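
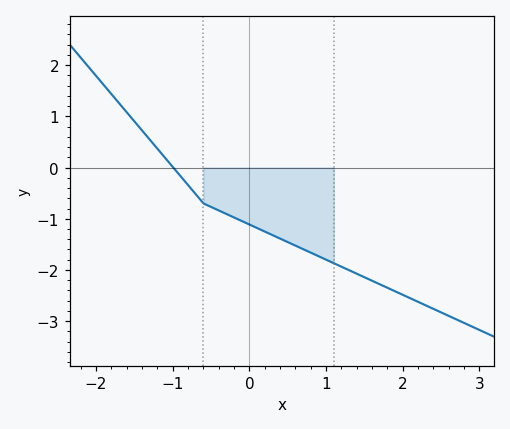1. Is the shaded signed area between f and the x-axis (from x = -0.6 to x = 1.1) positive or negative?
negative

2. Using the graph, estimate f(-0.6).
-0.7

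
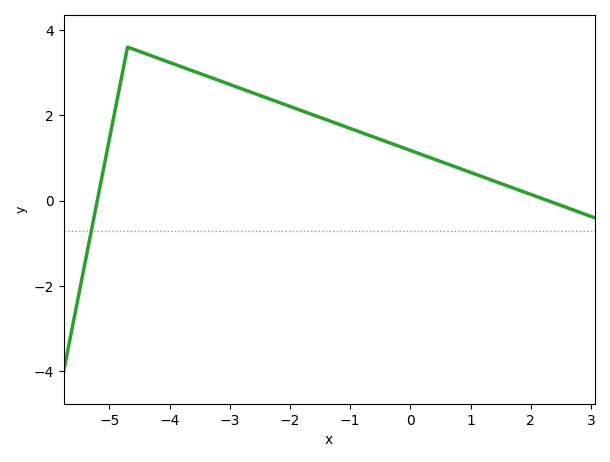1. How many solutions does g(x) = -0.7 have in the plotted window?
1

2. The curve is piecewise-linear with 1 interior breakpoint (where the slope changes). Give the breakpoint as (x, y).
(-4.7, 3.6)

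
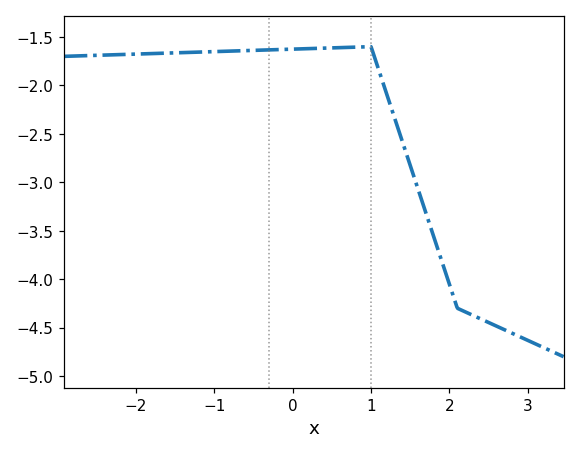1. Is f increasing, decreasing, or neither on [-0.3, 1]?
increasing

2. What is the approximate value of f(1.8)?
-3.55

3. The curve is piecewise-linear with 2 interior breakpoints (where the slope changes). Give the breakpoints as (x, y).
(1, -1.6); (2.1, -4.3)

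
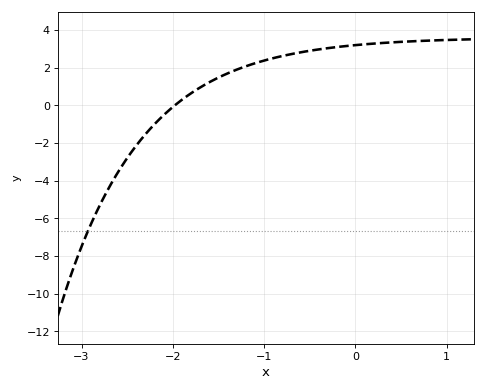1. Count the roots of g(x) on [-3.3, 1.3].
1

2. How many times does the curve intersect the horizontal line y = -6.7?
1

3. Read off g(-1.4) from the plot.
1.7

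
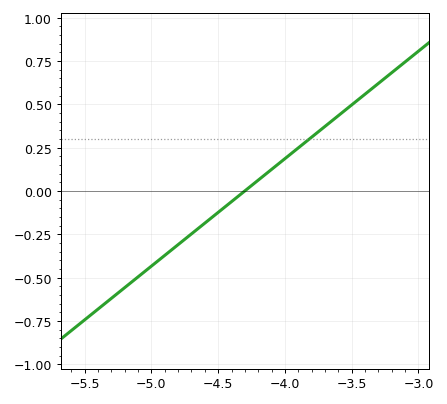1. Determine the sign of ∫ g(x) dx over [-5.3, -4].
negative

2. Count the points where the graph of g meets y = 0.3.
1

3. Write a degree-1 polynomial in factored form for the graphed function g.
y = 0.62(x + 4.3)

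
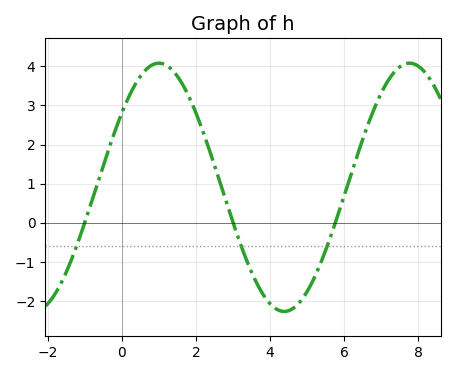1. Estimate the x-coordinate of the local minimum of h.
4.4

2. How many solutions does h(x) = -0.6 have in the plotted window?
3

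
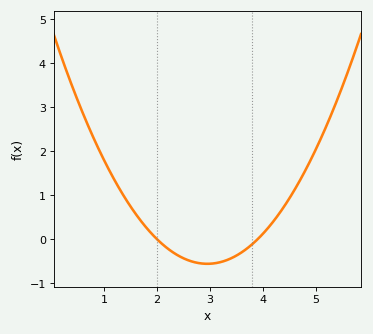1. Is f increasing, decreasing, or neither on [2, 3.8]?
neither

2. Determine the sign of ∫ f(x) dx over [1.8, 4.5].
negative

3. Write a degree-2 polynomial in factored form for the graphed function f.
y = 0.62(x - 2)(x - 3.9)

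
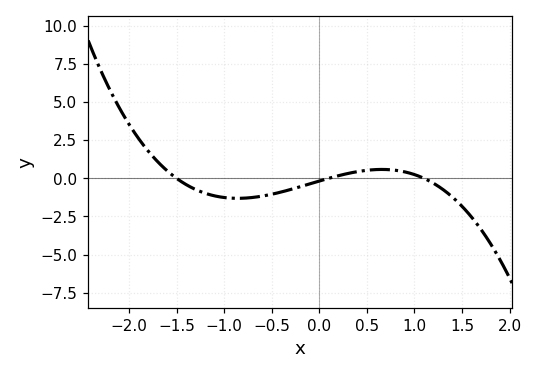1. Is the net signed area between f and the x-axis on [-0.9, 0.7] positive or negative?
negative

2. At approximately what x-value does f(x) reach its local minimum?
-0.9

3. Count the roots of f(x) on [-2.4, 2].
3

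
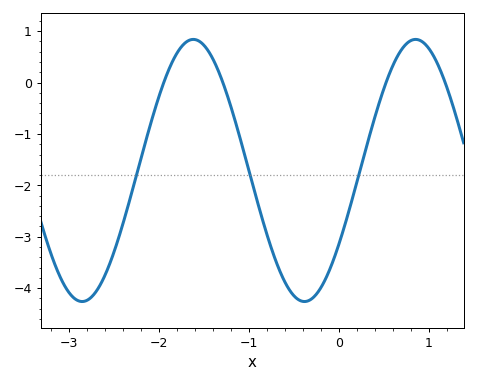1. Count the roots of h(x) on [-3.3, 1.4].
4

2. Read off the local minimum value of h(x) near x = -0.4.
-4.26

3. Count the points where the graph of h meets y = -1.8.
3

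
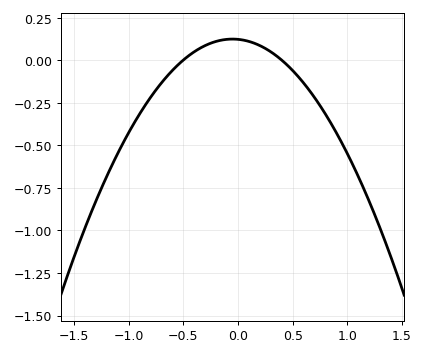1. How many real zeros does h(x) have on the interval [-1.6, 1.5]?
2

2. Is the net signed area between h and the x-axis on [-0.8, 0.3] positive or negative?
positive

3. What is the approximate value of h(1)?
-0.549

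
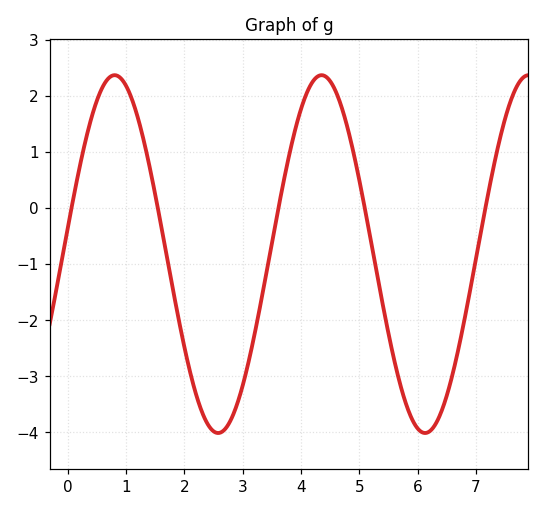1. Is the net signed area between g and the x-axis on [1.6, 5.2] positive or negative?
negative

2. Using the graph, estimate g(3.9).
1.4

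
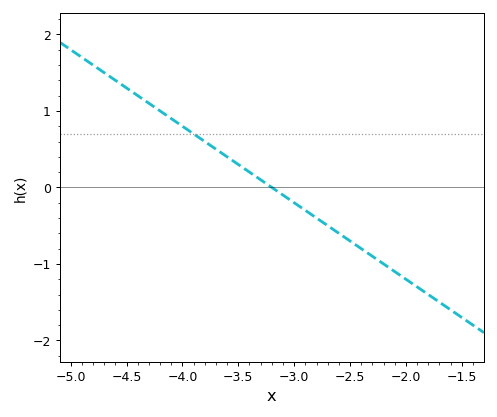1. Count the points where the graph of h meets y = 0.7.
1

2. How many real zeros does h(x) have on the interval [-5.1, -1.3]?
1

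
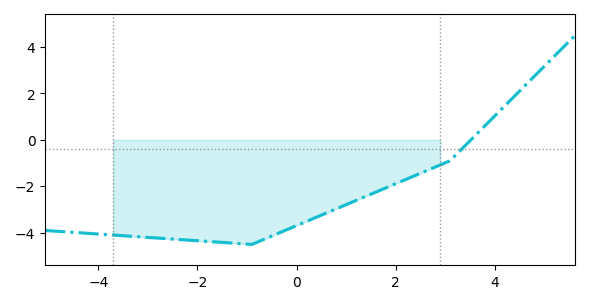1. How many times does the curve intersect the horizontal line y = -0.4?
1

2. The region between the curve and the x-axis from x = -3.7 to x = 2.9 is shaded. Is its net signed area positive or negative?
negative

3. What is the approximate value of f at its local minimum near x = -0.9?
-4.4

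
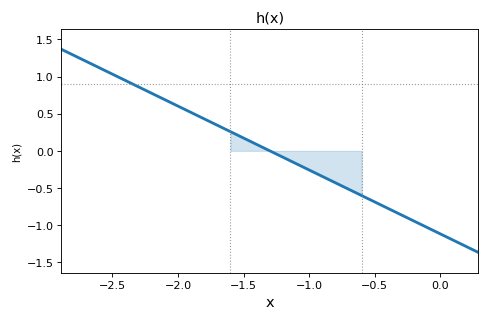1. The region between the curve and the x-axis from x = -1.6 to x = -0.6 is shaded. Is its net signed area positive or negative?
negative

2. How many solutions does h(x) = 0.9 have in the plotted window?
1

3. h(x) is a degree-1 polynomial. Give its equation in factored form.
y = -0.86(x + 1.3)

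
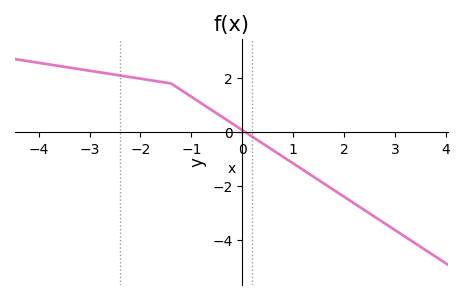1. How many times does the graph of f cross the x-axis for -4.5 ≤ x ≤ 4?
1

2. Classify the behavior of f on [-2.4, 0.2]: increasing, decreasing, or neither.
decreasing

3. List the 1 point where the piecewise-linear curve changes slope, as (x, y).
(-1.4, 1.8)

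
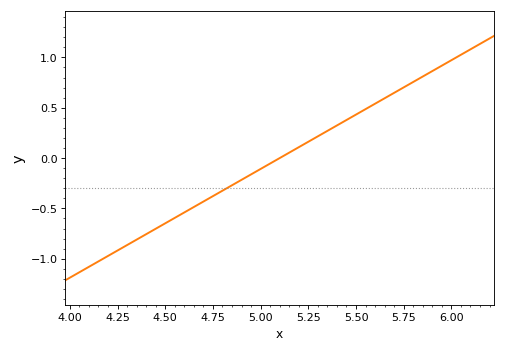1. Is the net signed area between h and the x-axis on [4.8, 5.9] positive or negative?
positive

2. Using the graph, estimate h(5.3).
0.216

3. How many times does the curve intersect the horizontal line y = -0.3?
1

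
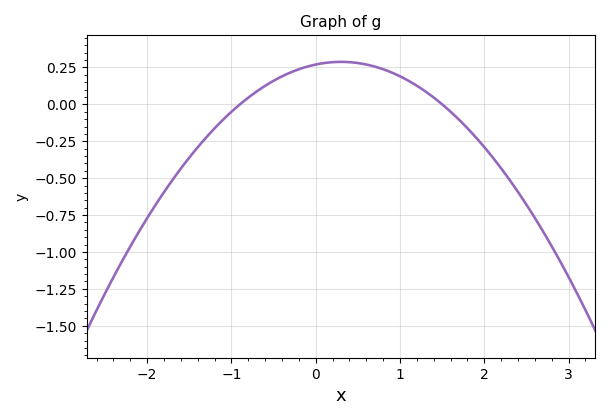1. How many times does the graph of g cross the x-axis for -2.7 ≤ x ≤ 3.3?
2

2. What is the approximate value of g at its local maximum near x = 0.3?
0.288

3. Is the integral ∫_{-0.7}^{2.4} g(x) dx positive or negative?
positive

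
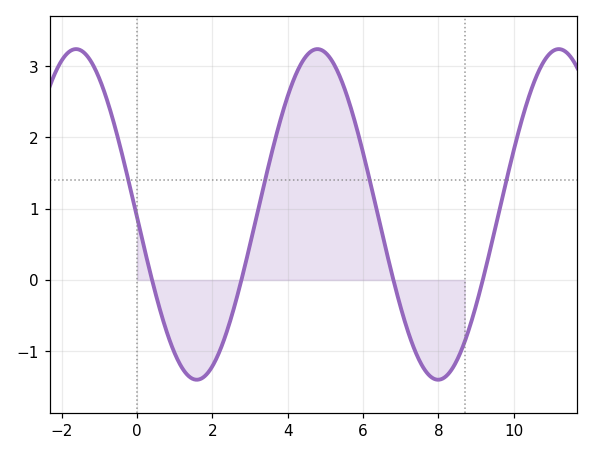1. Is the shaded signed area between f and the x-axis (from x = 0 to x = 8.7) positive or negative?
positive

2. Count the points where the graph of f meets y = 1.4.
4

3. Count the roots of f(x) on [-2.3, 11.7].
4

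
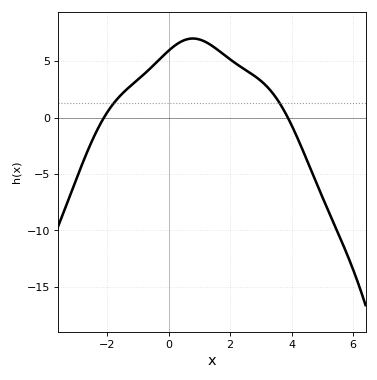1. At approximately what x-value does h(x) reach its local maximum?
0.8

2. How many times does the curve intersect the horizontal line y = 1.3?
2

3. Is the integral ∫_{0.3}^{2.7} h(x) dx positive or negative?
positive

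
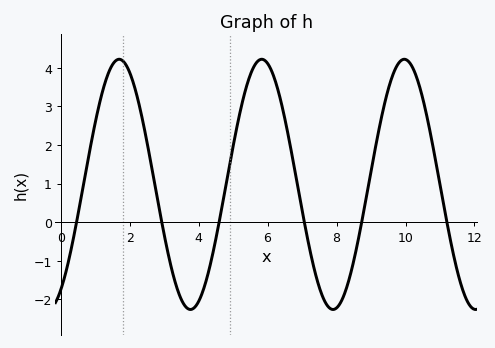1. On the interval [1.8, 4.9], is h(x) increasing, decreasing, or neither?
neither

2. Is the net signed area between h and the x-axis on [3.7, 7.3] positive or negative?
positive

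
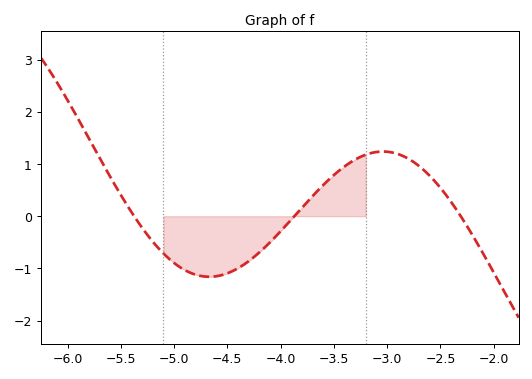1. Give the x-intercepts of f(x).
-5.4, -3.9, -2.3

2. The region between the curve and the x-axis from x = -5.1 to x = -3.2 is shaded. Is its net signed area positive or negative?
negative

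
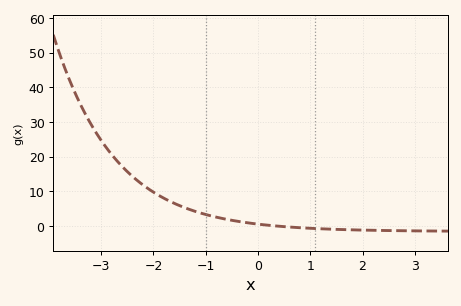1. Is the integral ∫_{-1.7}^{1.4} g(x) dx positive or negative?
positive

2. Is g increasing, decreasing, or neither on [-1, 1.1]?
decreasing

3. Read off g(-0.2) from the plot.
1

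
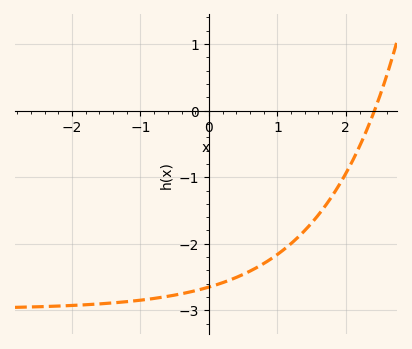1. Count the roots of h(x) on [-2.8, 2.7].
1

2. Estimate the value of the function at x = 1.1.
-2.08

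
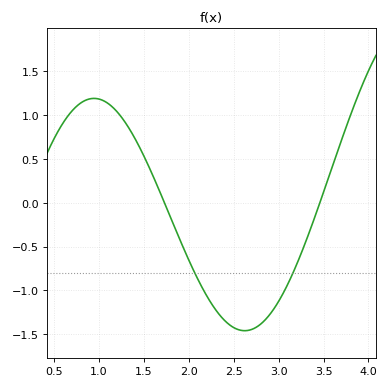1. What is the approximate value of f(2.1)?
-0.85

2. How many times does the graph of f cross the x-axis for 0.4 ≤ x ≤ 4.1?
2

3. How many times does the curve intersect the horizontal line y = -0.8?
2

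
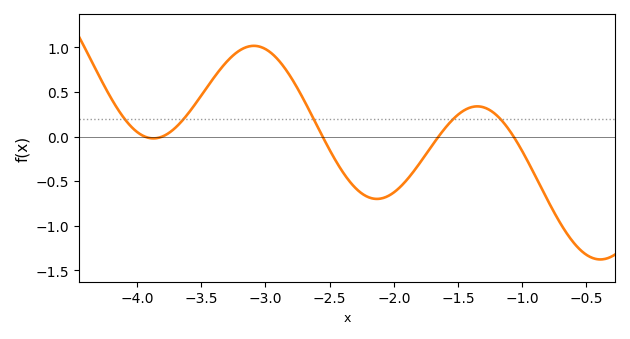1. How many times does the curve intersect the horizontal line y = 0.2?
5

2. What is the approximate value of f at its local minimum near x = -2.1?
-0.698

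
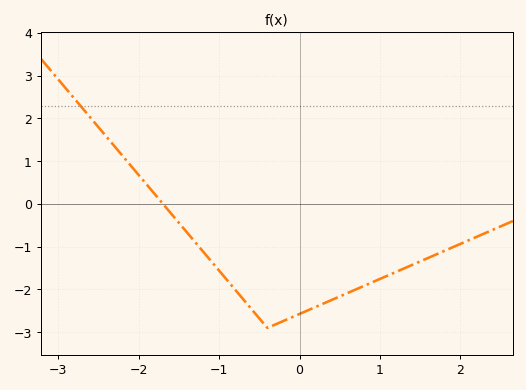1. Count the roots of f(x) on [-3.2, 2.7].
1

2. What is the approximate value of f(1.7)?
-1.2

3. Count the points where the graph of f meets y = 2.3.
1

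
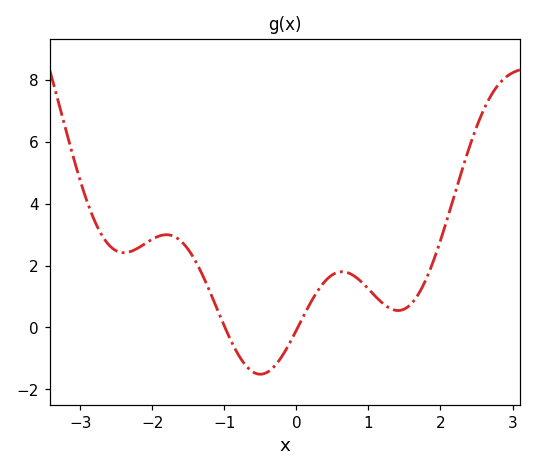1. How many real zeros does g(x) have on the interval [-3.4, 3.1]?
2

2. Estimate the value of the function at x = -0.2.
-0.93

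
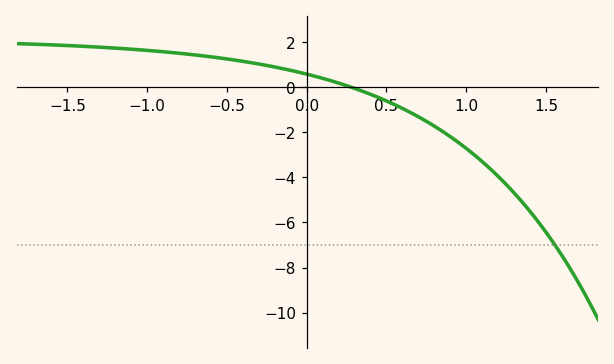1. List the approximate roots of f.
0.3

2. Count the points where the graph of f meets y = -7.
1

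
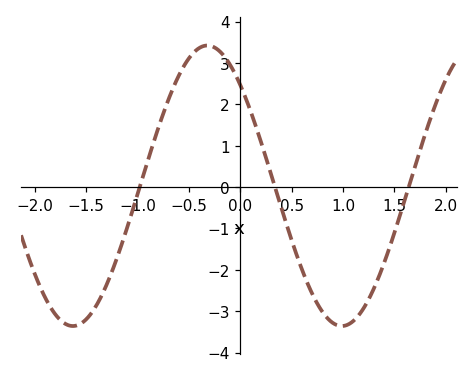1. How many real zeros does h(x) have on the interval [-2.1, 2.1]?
3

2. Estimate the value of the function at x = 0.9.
-3.3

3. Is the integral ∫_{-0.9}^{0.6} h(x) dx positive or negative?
positive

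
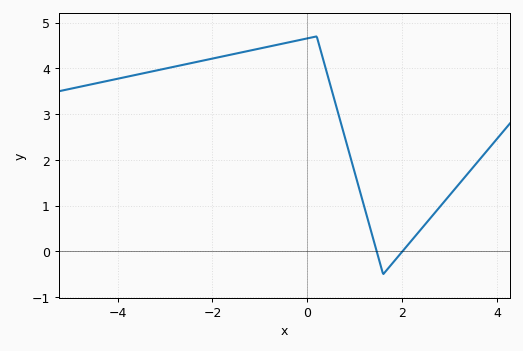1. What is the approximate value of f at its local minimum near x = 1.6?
-0.5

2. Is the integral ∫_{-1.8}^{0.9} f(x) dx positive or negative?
positive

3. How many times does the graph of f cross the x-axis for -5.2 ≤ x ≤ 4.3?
2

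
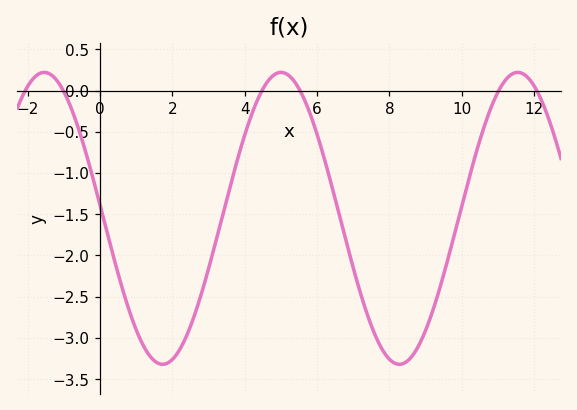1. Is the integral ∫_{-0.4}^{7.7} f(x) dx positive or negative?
negative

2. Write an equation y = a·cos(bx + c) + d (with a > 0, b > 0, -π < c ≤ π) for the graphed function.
y = 1.77cos(0.96x + 1.48) - 1.55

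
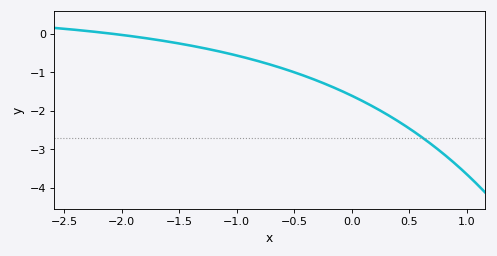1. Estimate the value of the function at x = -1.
-0.565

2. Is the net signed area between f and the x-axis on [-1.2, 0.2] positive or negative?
negative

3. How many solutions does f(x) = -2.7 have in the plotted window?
1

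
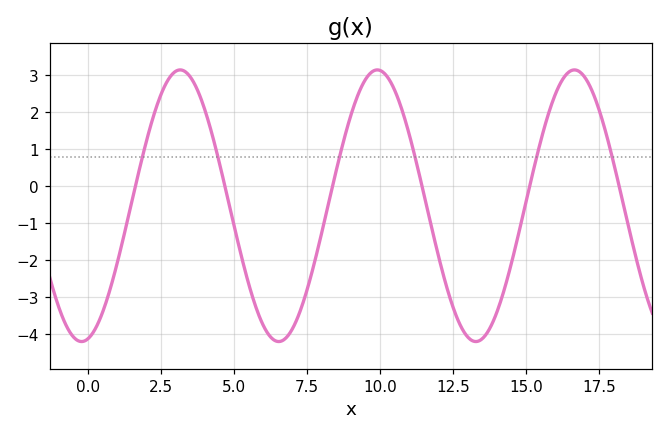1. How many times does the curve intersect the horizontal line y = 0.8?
6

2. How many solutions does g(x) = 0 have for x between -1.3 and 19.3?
6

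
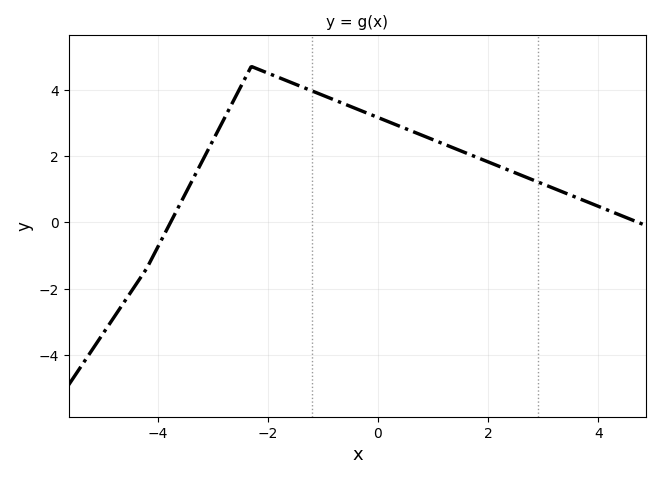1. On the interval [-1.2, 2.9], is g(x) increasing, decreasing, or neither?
decreasing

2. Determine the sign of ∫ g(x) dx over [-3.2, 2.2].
positive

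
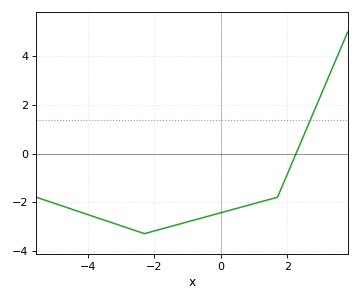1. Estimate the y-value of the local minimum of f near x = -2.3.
-3.3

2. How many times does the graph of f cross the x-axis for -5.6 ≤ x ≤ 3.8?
1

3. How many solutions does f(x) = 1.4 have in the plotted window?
1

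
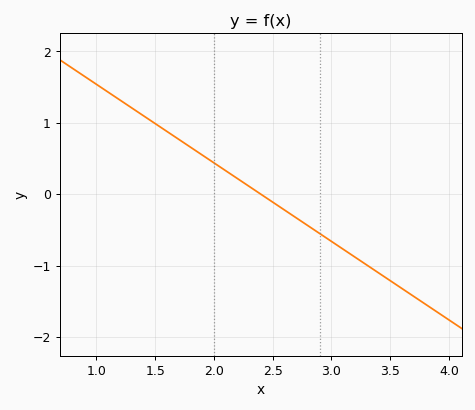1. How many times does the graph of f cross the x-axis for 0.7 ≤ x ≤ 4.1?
1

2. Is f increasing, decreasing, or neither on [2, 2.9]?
decreasing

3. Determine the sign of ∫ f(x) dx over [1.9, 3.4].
negative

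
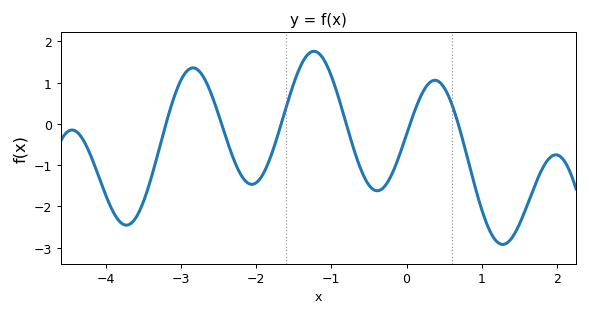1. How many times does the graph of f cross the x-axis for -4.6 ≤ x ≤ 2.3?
6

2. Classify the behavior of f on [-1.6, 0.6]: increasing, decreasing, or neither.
neither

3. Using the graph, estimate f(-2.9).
1.3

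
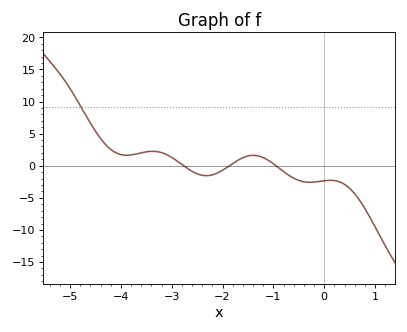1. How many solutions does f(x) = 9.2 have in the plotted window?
1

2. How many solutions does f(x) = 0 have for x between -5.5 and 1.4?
3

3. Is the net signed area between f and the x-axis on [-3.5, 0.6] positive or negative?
negative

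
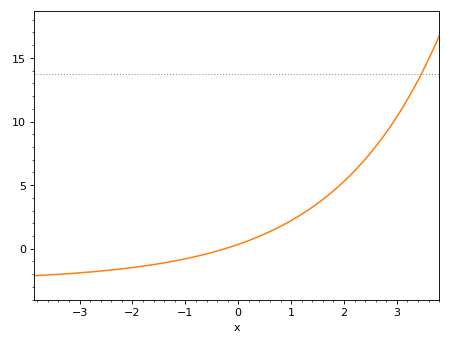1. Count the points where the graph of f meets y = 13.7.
1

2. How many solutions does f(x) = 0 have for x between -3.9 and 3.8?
1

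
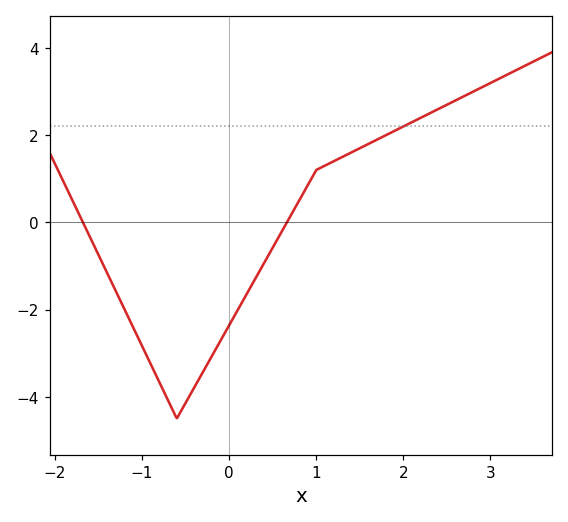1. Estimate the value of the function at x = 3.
3.2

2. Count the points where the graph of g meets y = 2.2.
1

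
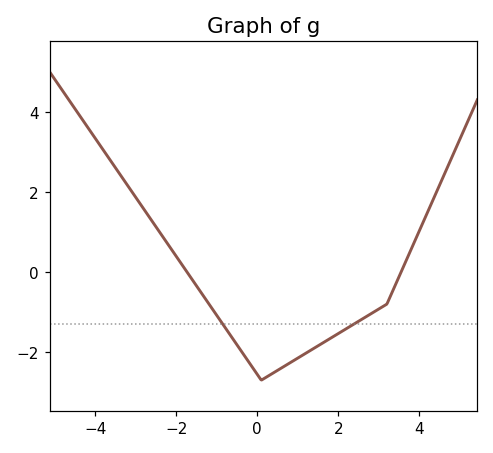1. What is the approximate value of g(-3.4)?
2.46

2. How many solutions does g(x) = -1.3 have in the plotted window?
2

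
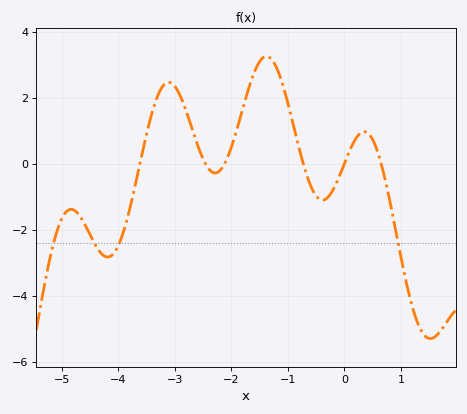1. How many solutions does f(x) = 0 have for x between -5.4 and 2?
6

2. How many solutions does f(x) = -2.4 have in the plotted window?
4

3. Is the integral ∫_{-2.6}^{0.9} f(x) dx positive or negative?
positive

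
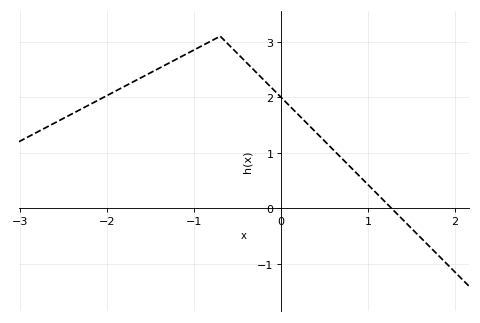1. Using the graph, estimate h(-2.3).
1.8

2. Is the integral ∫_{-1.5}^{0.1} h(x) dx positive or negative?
positive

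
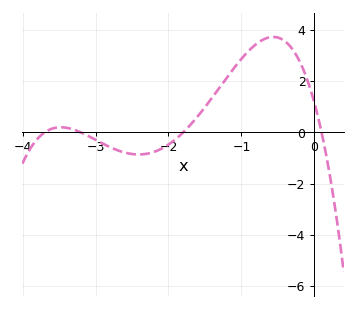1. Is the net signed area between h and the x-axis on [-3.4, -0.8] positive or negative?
positive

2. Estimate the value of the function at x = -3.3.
0.2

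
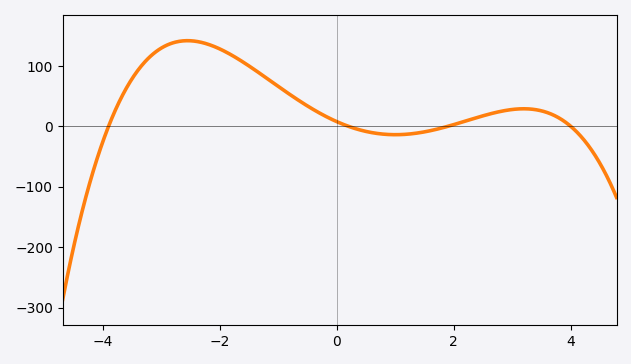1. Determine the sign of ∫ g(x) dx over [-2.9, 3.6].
positive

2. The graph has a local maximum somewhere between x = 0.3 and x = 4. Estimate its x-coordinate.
3.2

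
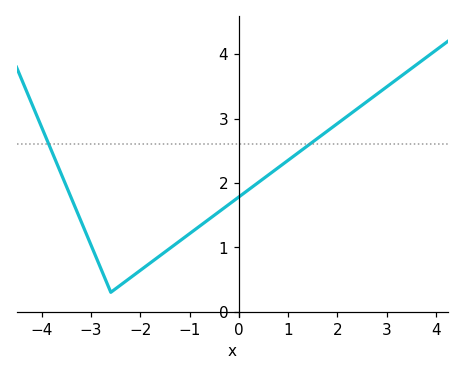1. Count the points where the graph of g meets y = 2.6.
2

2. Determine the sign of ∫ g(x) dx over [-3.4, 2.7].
positive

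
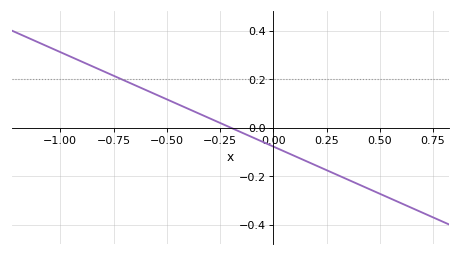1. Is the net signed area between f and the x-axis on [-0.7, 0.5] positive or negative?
negative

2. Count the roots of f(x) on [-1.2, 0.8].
1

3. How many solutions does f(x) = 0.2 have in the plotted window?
1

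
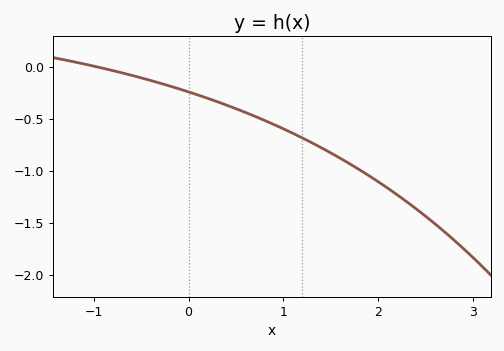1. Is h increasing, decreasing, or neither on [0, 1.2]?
decreasing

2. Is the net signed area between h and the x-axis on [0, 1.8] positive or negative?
negative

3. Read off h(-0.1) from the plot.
-0.2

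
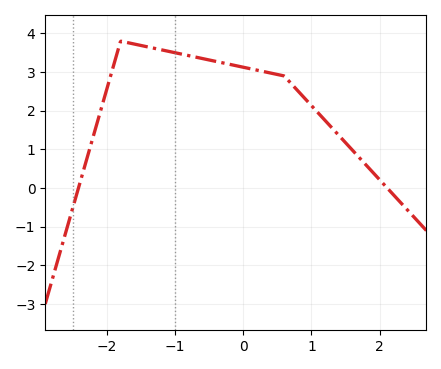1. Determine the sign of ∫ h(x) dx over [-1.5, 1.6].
positive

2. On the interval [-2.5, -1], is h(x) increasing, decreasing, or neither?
neither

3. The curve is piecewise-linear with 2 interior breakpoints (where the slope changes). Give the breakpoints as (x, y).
(-1.8, 3.8); (0.6, 2.9)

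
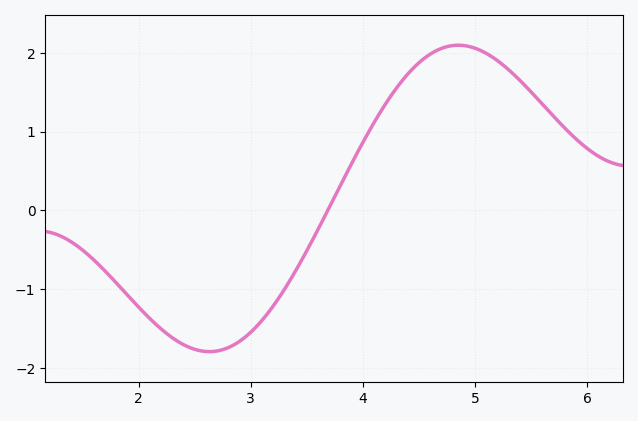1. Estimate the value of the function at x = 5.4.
1.6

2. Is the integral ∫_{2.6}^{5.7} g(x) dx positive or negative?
positive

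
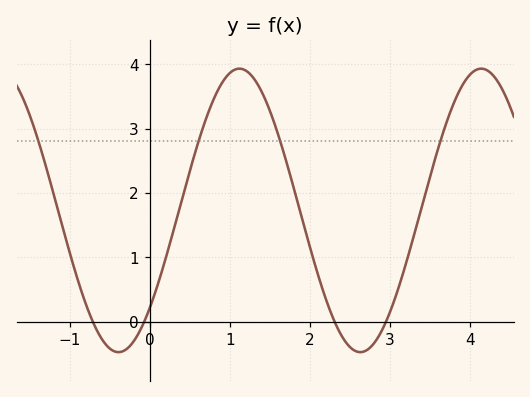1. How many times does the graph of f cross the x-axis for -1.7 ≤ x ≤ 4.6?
4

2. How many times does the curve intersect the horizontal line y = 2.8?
4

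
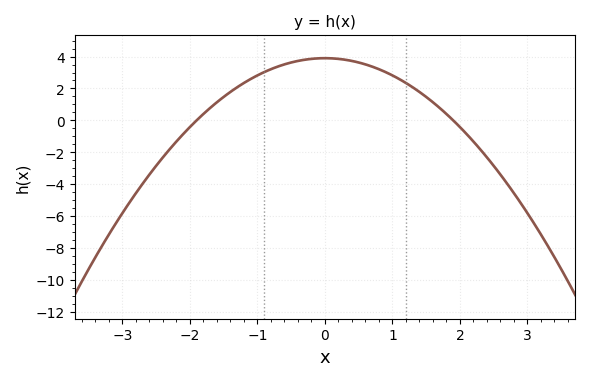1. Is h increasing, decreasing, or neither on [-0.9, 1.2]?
neither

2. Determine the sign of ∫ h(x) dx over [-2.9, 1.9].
positive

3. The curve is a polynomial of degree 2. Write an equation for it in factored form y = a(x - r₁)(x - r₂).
y = -1.08(x + 1.9)(x - 1.9)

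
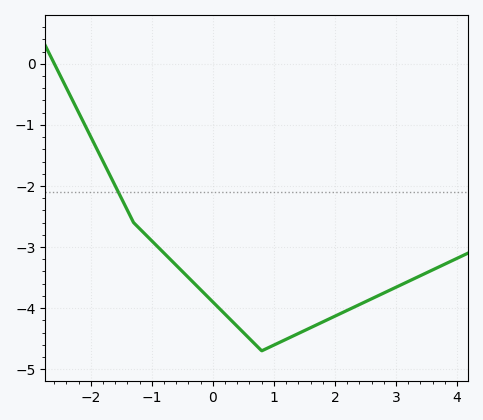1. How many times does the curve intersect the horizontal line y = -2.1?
1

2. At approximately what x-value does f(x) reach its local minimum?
0.8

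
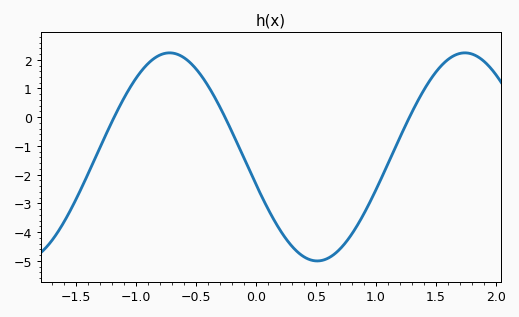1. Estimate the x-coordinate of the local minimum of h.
0.5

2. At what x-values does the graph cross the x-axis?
-1.2, -0.3, 1.3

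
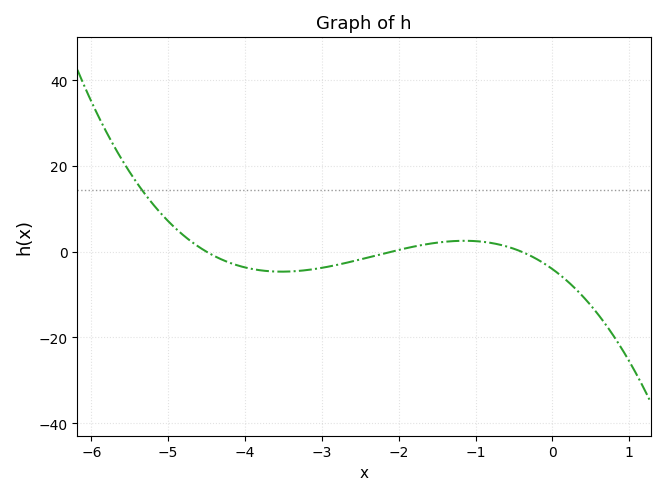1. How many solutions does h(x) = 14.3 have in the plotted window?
1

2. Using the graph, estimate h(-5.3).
13.4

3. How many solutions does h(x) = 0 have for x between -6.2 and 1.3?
3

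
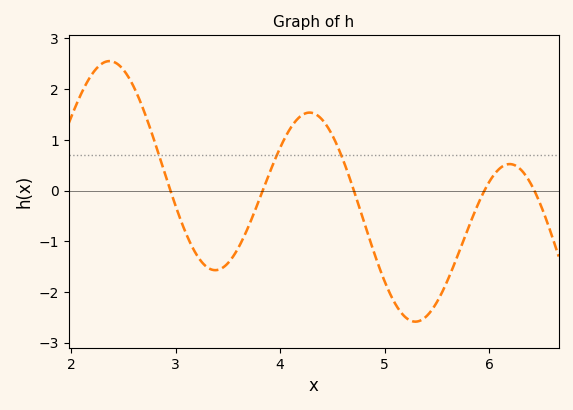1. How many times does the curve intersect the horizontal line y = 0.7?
3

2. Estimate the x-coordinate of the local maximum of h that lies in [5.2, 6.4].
6.2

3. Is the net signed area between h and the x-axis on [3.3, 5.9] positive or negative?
negative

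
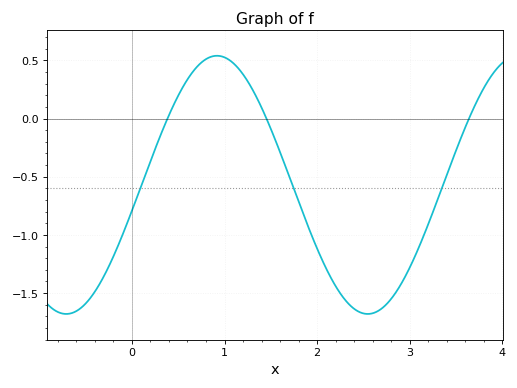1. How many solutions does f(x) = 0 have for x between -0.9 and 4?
3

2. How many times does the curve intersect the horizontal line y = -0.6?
3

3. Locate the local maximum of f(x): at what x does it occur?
0.9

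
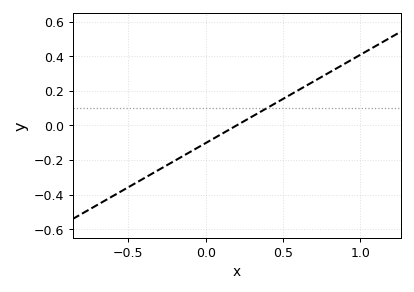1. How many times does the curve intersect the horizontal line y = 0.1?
1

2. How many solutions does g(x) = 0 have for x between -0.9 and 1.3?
1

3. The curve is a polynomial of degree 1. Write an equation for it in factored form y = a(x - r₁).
y = 0.51(x - 0.2)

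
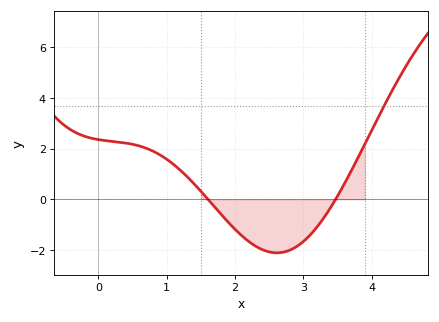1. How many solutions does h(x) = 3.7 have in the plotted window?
1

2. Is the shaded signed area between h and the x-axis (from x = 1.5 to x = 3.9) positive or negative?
negative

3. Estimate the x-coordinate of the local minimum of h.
2.61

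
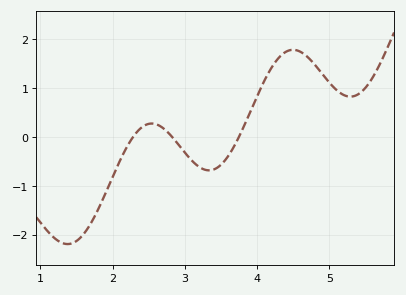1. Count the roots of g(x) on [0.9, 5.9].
3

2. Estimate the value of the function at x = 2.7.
0.179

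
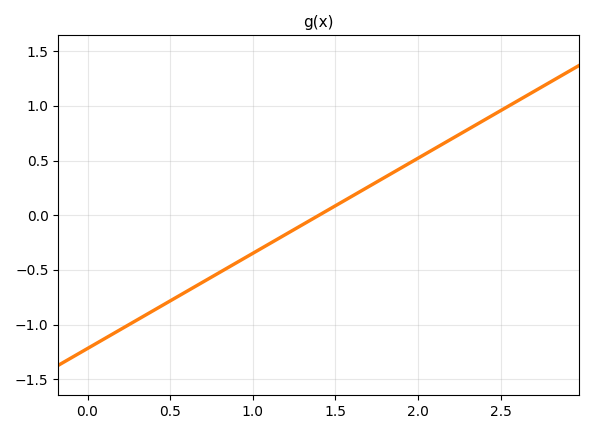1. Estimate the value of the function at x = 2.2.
0.696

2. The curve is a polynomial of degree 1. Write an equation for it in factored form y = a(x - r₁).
y = 0.87(x - 1.4)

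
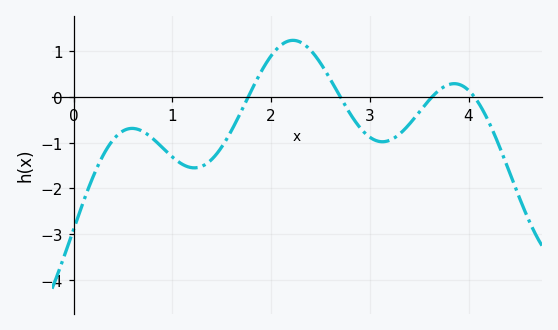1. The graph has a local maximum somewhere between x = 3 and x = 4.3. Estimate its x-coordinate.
3.9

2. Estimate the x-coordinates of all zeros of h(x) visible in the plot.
1.8, 2.7, 3.6, 4.1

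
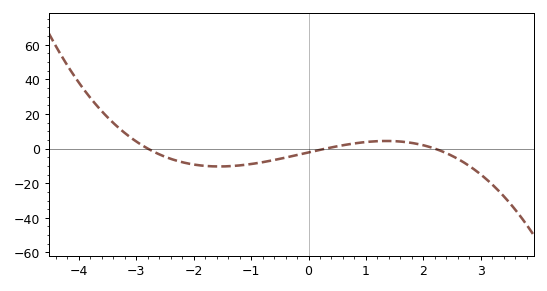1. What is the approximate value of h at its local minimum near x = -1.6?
-10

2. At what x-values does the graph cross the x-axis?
-2.8, 0.2, 2.2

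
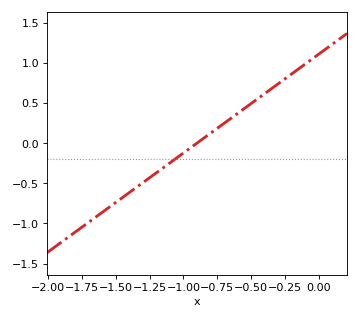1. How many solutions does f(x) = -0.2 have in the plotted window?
1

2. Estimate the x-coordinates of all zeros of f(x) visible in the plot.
-0.9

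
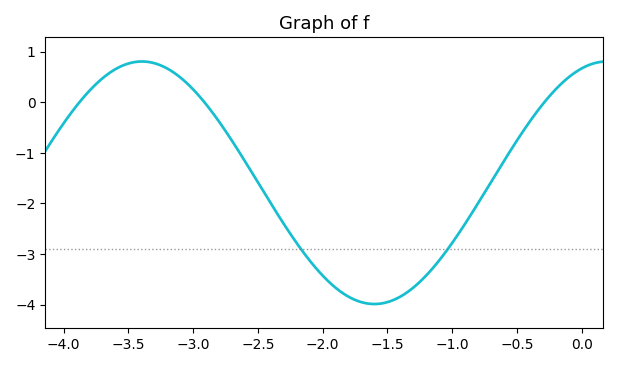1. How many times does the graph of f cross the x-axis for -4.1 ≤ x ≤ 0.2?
3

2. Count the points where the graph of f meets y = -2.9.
2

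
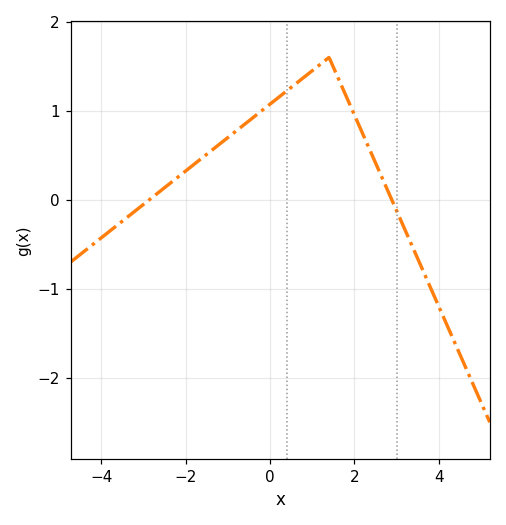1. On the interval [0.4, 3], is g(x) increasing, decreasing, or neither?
neither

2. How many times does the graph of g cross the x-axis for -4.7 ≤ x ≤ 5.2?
2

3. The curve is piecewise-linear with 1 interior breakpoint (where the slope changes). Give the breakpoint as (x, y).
(1.4, 1.6)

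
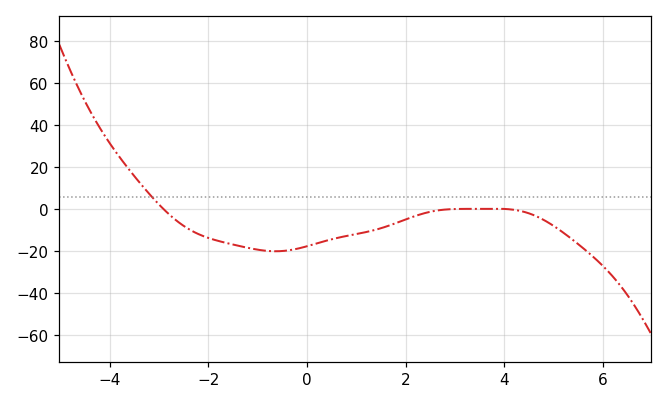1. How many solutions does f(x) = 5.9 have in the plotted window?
1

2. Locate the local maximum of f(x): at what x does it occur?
3.8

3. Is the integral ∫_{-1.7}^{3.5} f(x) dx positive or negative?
negative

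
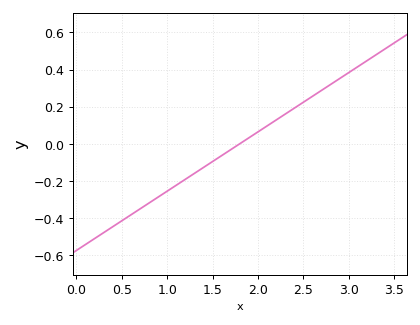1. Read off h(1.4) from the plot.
-0.128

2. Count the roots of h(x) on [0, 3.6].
1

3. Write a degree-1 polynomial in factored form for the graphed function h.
y = 0.32(x - 1.8)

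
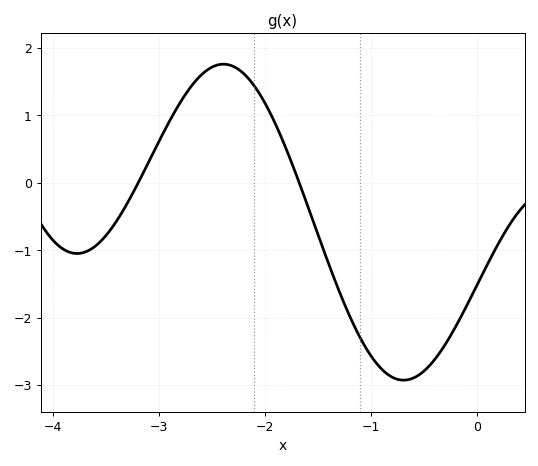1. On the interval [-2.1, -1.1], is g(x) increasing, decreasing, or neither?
decreasing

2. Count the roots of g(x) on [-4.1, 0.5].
2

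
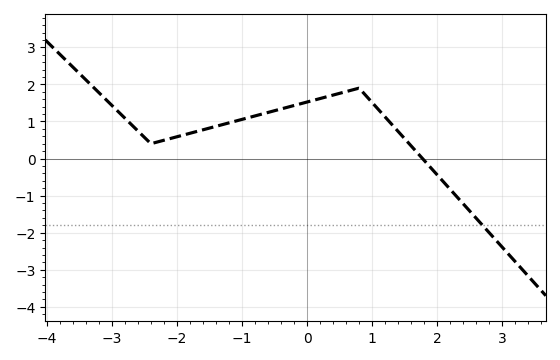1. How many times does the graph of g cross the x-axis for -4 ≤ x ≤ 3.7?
1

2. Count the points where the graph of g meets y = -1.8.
1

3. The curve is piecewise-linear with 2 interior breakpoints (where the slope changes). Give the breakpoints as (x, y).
(-2.4, 0.4); (0.8, 1.9)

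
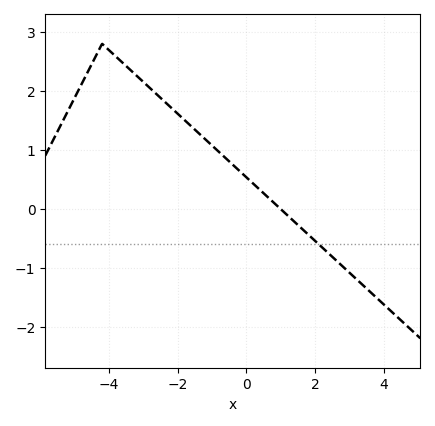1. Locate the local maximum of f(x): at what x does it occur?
-4.2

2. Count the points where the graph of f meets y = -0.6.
1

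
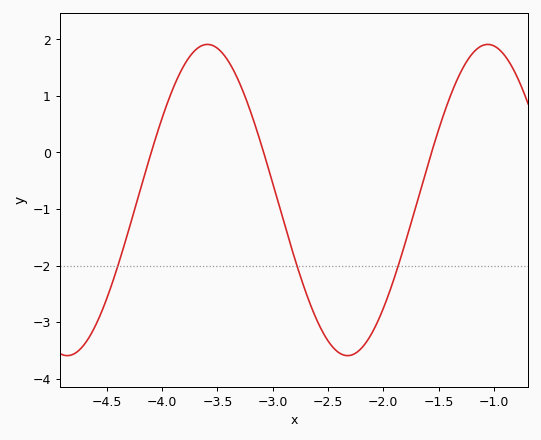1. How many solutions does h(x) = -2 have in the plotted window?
3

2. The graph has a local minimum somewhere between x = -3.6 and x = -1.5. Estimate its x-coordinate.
-2.3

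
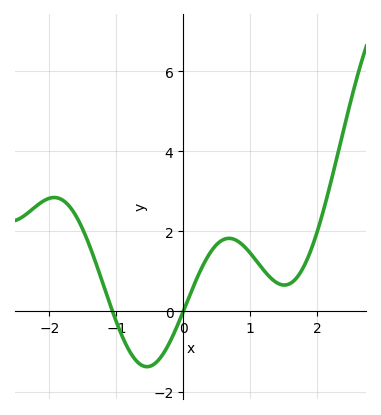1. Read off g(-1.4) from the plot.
1.6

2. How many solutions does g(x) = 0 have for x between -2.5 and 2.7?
2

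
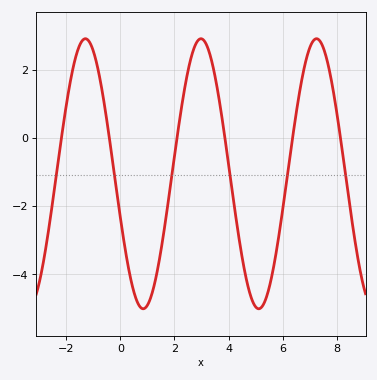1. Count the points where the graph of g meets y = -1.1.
6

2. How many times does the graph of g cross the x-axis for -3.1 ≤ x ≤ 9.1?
6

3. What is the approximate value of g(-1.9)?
1.44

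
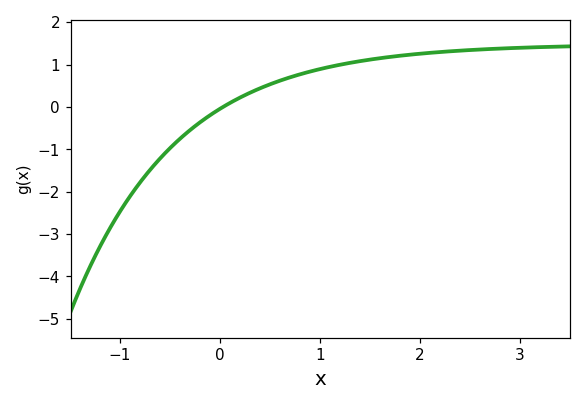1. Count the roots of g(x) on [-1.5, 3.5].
1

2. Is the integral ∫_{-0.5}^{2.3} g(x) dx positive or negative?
positive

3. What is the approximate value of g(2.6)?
1.4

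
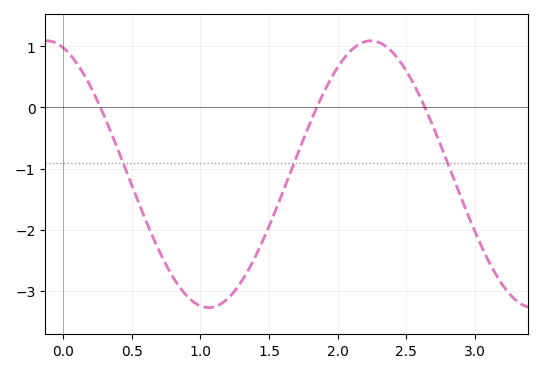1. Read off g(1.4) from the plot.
-2.4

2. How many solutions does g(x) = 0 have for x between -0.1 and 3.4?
3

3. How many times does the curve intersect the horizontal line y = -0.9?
3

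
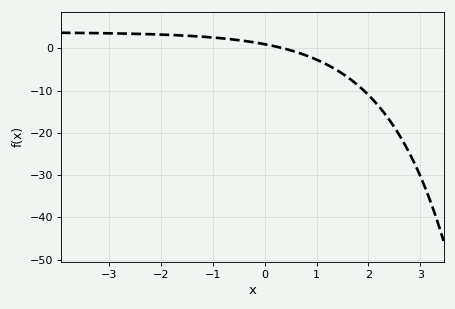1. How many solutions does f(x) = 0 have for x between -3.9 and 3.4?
1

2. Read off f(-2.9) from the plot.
3.53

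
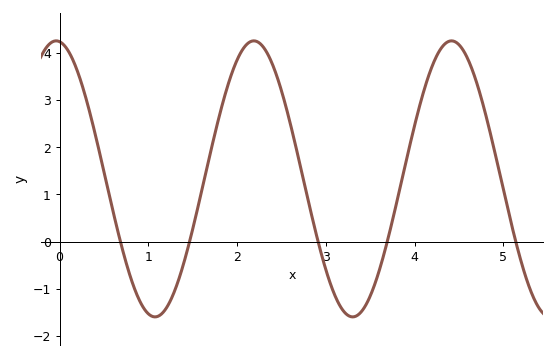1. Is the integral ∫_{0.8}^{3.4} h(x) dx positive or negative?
positive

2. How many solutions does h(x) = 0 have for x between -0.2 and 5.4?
5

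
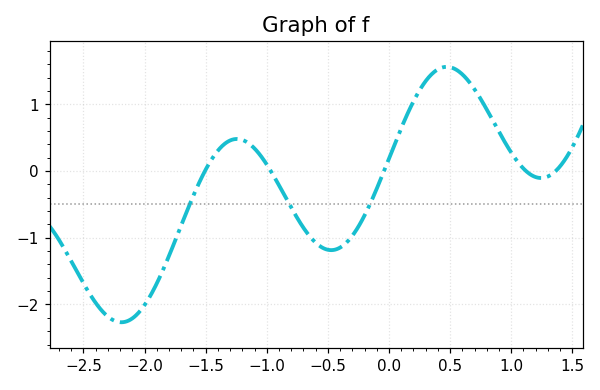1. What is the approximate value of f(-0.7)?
-0.8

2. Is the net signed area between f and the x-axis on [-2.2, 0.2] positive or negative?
negative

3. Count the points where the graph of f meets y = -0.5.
3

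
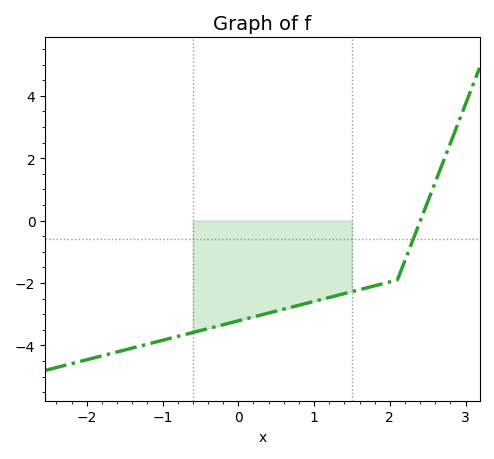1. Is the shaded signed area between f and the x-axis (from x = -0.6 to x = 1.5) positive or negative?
negative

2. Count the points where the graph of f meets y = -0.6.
1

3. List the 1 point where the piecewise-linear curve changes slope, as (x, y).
(2.1, -1.9)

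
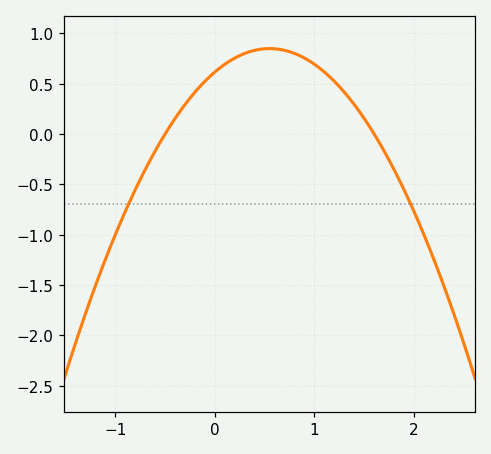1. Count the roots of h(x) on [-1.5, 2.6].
2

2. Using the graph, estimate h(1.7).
-0.169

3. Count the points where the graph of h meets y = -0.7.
2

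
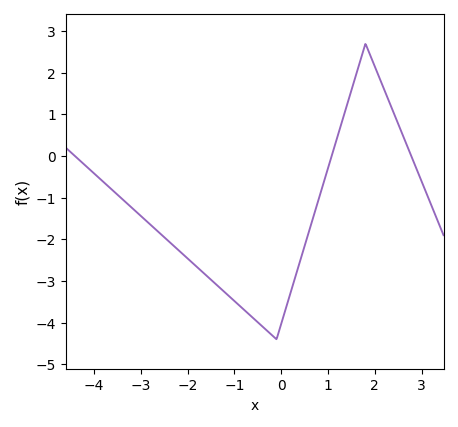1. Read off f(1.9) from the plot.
2.42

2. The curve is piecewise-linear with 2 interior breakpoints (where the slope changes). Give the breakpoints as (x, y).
(-0.1, -4.4); (1.8, 2.7)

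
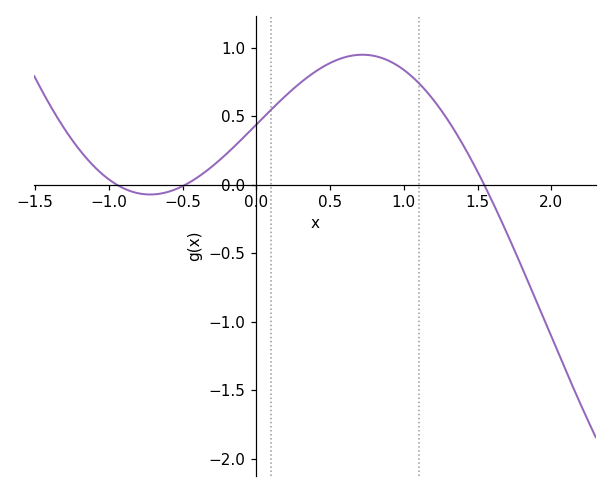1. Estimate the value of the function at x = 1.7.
-0.358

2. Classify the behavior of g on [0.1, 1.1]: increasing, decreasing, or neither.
neither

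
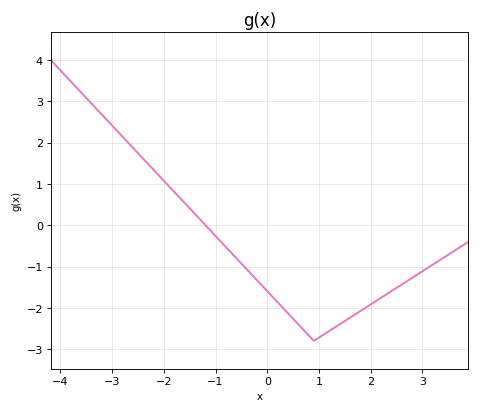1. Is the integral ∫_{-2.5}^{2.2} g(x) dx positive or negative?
negative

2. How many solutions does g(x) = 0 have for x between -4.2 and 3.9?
1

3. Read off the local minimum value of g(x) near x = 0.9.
-2.8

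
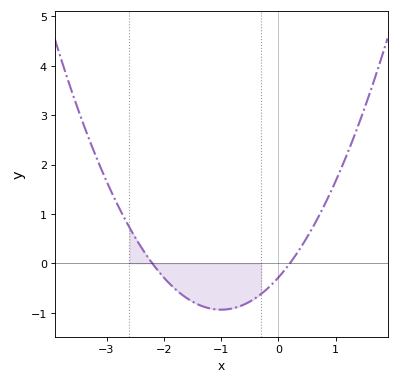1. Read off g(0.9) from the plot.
1.4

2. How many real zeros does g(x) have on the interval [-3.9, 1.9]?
2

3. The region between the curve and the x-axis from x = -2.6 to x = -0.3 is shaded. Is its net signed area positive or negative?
negative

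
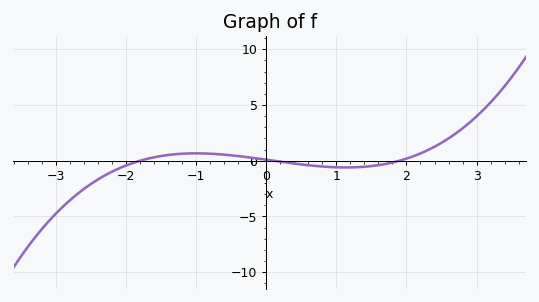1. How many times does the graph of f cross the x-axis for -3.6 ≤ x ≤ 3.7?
3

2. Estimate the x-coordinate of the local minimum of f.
1.14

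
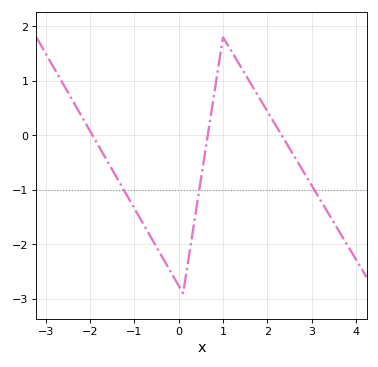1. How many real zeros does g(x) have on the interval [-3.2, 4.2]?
3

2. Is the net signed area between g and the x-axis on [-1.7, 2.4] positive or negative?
negative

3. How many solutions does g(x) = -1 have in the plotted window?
3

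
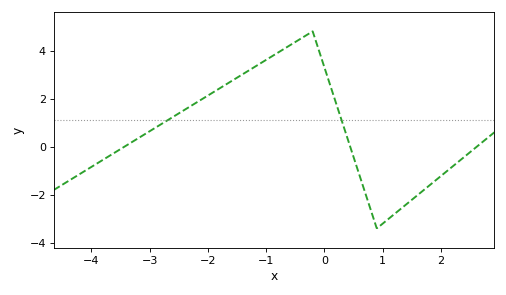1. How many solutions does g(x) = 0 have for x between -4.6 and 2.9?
3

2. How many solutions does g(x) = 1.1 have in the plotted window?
2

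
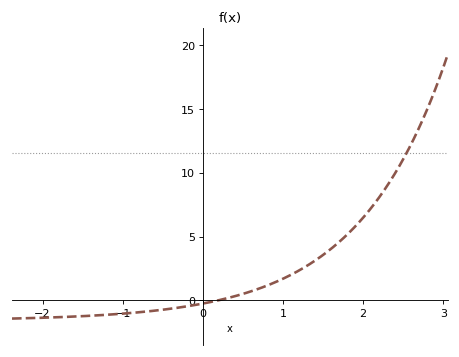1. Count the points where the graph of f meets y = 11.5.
1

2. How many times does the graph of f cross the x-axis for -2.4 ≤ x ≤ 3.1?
1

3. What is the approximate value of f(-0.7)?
-1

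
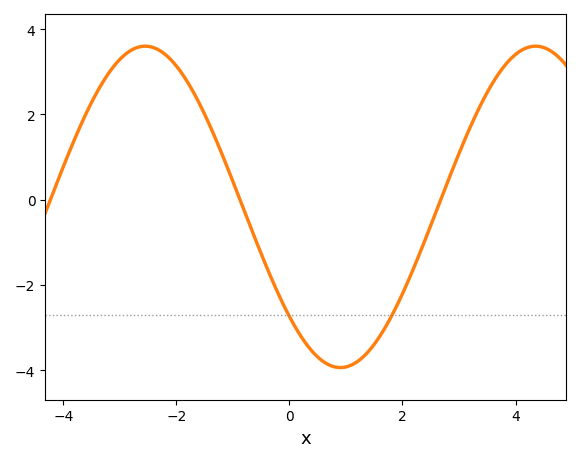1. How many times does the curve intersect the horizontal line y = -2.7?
2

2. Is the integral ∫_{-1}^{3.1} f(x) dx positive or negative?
negative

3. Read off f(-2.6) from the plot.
3.6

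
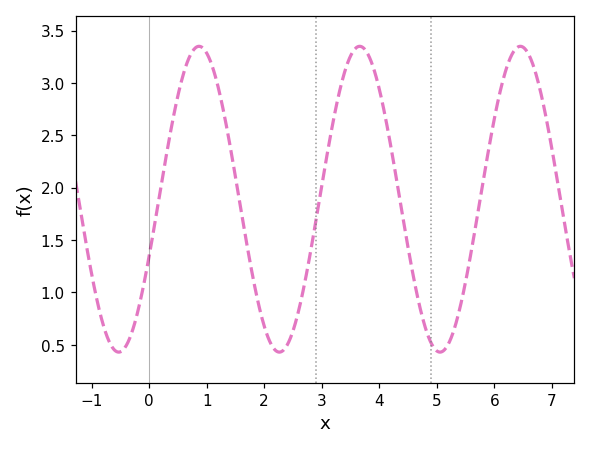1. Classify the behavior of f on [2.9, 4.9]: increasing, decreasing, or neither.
neither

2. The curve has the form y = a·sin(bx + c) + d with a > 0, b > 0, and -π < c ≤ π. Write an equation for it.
y = 1.46sin(2.2x - 0.38) + 1.89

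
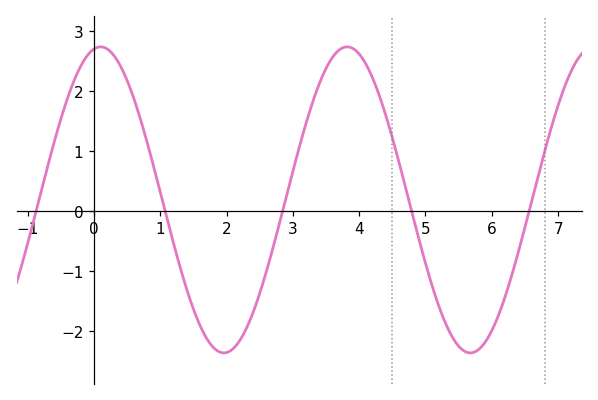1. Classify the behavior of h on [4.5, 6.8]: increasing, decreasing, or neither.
neither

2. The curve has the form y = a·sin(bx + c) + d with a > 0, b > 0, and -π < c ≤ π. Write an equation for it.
y = 2.55sin(1.7x + 1.4) + 0.19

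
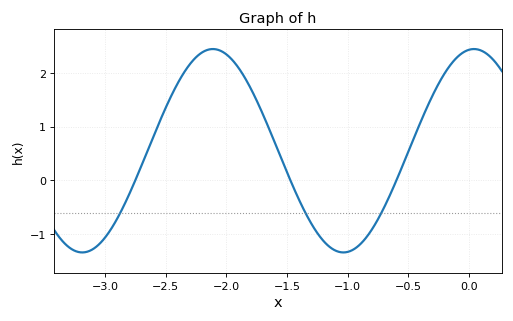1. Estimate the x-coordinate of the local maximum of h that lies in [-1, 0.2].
0.042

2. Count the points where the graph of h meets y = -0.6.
3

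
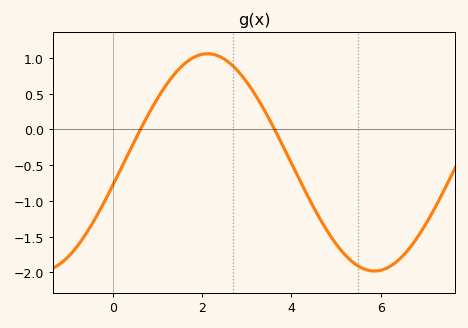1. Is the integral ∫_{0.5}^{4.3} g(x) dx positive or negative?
positive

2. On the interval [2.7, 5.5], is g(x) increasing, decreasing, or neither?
decreasing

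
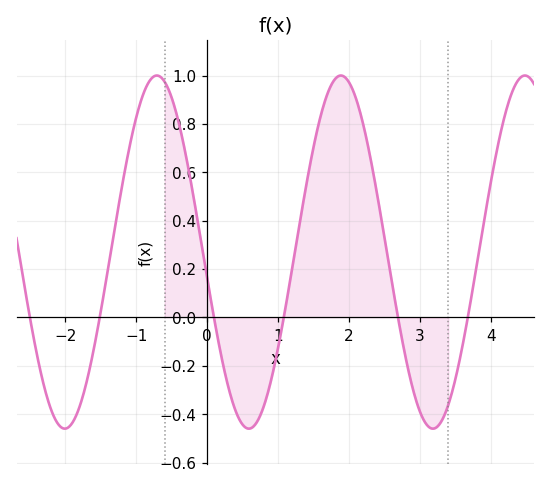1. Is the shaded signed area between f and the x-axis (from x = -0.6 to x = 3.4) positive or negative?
positive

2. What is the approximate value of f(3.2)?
-0.46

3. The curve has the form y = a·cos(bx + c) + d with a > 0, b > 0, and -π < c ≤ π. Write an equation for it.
y = 0.73cos(2.4x + 1.7) + 0.27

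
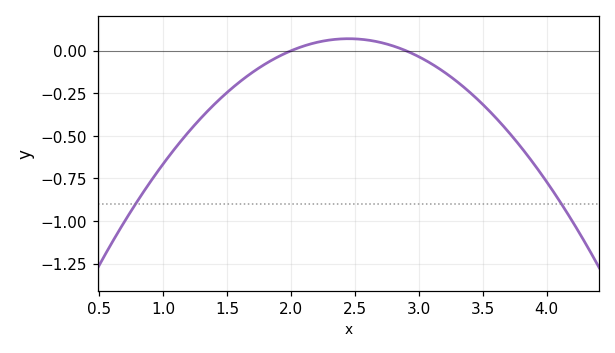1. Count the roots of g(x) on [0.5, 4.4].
2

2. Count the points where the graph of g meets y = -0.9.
2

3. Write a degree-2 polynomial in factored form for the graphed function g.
y = -0.35(x - 2)(x - 2.9)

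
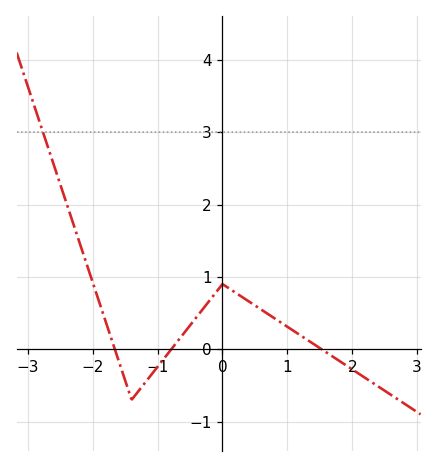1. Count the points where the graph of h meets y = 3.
1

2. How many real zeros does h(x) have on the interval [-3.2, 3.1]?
3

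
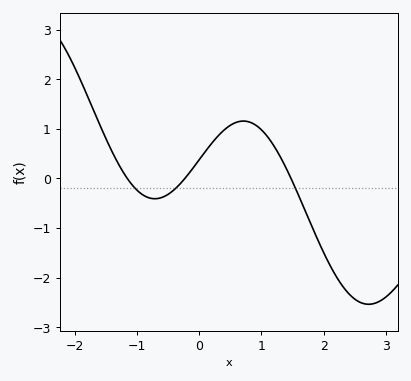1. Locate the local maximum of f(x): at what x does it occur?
0.7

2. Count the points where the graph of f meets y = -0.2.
3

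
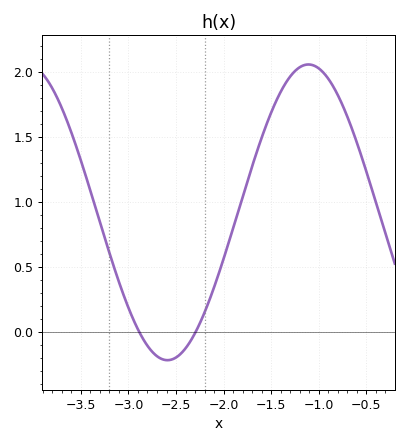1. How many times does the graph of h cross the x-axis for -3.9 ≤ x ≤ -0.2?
2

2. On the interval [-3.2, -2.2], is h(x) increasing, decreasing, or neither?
neither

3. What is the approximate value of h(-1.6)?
1.5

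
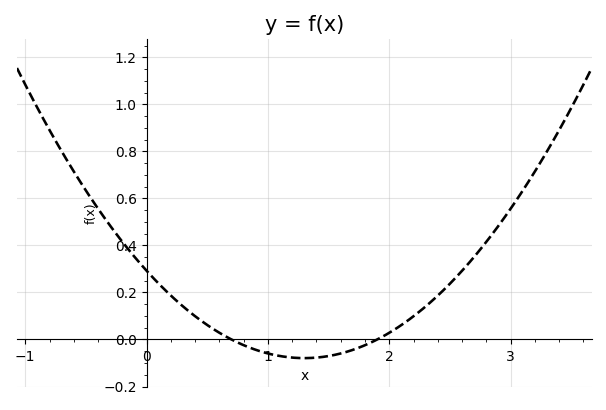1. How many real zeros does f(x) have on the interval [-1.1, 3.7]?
2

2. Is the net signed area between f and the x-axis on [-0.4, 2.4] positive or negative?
positive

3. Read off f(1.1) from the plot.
-0.07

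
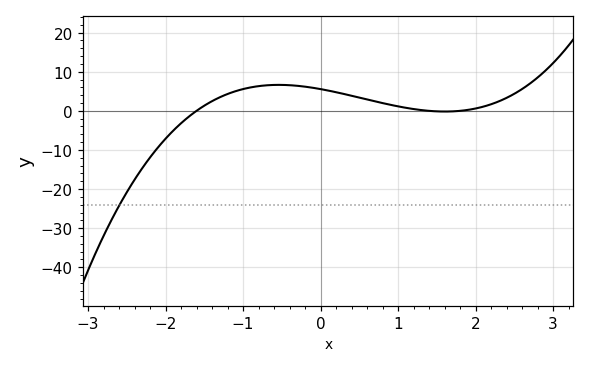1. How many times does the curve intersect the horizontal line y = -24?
1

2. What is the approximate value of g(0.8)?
2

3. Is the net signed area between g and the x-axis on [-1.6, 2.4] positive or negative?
positive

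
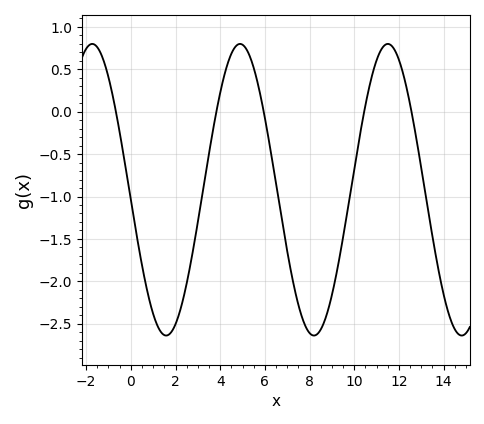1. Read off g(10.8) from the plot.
0.45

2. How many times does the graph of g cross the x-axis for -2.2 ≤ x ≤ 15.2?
5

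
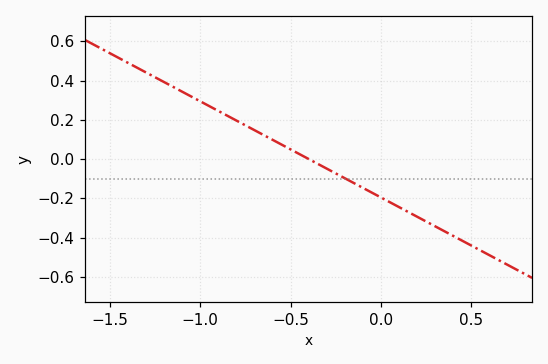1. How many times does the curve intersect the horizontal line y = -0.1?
1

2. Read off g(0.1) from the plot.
-0.245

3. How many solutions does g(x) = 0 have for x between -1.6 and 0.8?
1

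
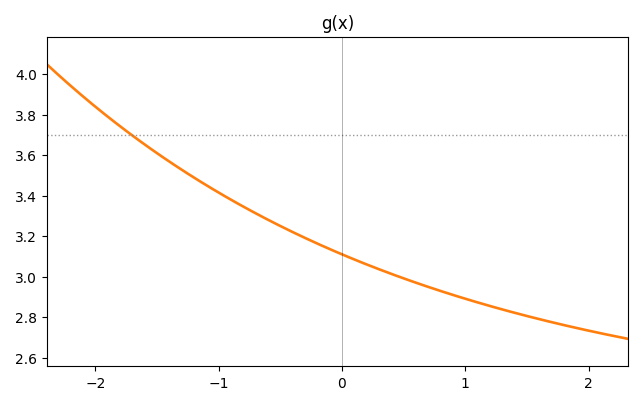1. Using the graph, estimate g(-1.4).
3.57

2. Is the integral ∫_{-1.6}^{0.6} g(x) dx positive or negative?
positive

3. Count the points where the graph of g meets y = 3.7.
1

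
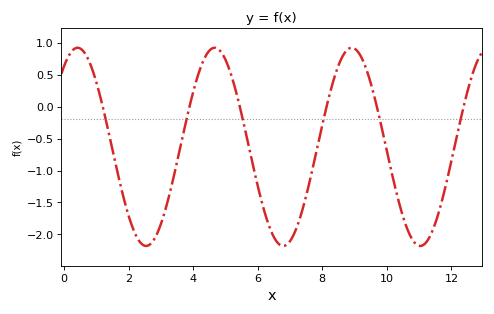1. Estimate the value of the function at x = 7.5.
-1.4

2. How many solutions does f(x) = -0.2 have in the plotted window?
6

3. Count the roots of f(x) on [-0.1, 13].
6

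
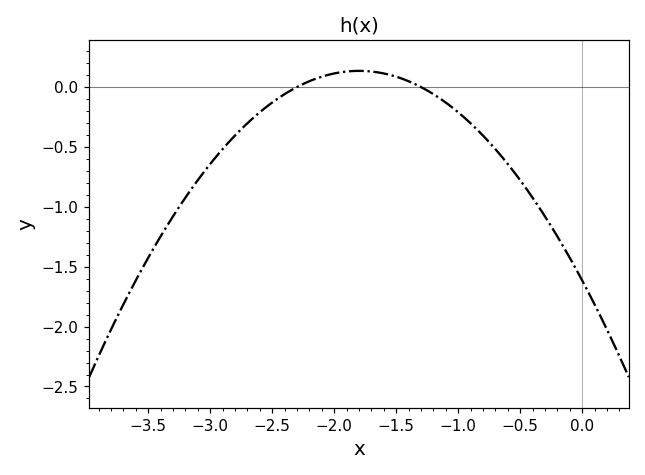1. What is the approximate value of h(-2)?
0.1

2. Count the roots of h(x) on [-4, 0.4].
2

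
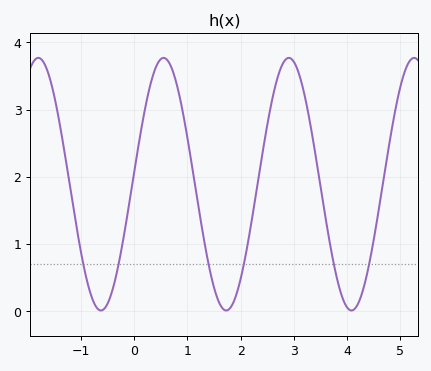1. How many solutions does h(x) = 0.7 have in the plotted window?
6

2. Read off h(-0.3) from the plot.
0.7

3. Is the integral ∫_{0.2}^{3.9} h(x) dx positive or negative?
positive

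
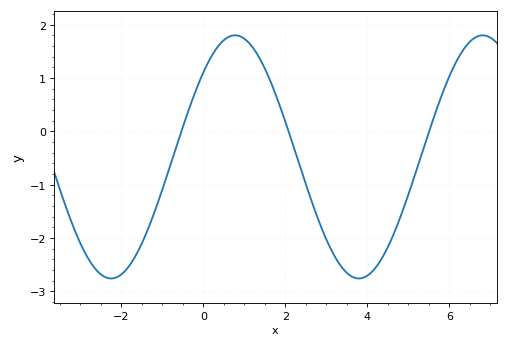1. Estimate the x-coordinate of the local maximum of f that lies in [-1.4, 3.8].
0.8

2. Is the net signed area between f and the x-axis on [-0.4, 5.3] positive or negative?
negative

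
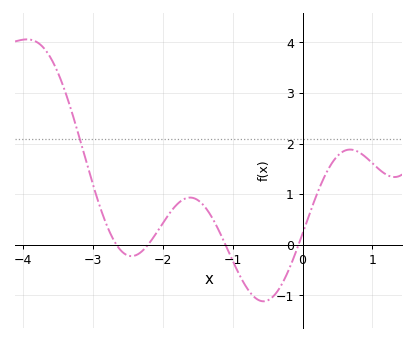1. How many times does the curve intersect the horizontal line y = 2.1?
1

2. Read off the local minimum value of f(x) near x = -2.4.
-0.2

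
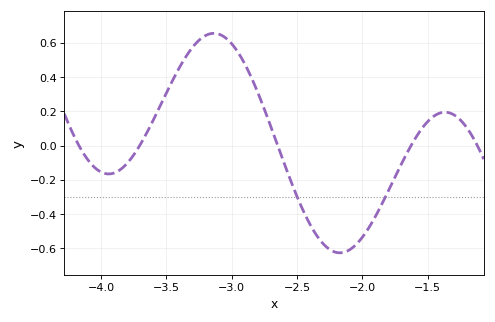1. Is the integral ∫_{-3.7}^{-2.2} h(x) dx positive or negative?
positive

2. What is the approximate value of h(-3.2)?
0.64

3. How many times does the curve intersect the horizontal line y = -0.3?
2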